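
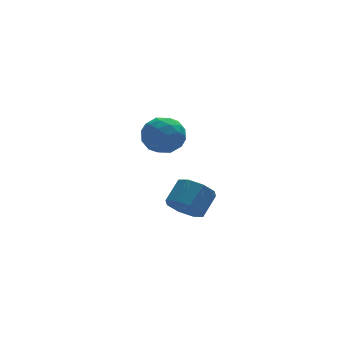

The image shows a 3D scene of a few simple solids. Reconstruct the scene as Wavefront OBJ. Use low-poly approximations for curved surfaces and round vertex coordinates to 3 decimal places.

v -2.892 -4.064 -0.098
v -2.399 -3.832 -0.815
v -1.595 -3.204 -0.059
v -2.088 -3.436 0.658
v -2.892 -3.372 -0.673
v -2.088 -2.744 0.083
v -3.385 -3.317 -0.195
v -2.581 -2.689 0.561
v -3.589 -3.7 0.34
v -2.785 -3.072 1.096
v -3.385 -4.296 0.619
v -2.581 -3.668 1.375
v -2.892 -4.756 0.477
v -2.088 -4.128 1.233
v -2.399 -4.811 -0.001
v -1.595 -4.183 0.755
v -2.195 -4.428 -0.536
v -1.391 -3.8 0.22
v -1.936 2.289 1.855
v -1.086 1.629 1.979
v -2.634 1.171 0.701
v -1.784 0.511 0.825
v -2.492 0.642 1.635
v -2.06 1.333 2.348
v -1.66 1.467 0.332
v -1.228 2.158 1.045
v -0.915 1.122 1.038
v -1.429 0.611 1.843
v -2.291 2.189 0.837
v -2.805 1.678 1.642
v -1.449 2.057 2.019
v -2.271 0.743 0.661
v -2.686 0.82 1.137
v -2.187 0.432 1.211
v -2.022 1.883 2.235
v -1.522 1.495 2.308
v -2.349 0.915 2.106
v -2.198 1.305 0.372
v -1.698 0.917 0.445
v -1.533 2.368 1.469
v -1.034 1.98 1.543
v -1.371 1.885 0.574
v -0.85 1.371 1.538
v -1.26 0.714 0.86
v -1.187 1.276 0.57
v -0.934 1.682 0.989
v -1.152 1.071 2.012
v -1.562 0.414 1.333
v -1.978 0.491 1.809
v -1.724 0.897 2.228
v -1.052 0.773 1.458
v -2.158 2.386 1.347
v -2.568 1.729 0.668
v -1.996 1.903 0.452
v -1.742 2.309 0.871
v -2.46 2.086 1.82
v -2.87 1.429 1.142
v -2.786 1.118 1.691
v -2.533 1.524 2.11
v -2.668 2.027 1.222
f 2 1 5
f 2 5 3
f 3 5 6
f 3 6 4
f 5 1 7
f 5 7 6
f 6 7 8
f 6 8 4
f 7 1 9
f 7 9 8
f 8 9 10
f 8 10 4
f 9 1 11
f 9 11 10
f 10 11 12
f 10 12 4
f 11 1 13
f 11 13 12
f 12 13 14
f 12 14 4
f 13 1 15
f 13 15 14
f 14 15 16
f 14 16 4
f 15 1 17
f 15 17 16
f 16 17 18
f 16 18 4
f 17 1 2
f 17 2 18
f 18 2 3
f 18 3 4
f 19 56 35
f 56 30 59
f 35 59 24
f 56 59 35
f 19 35 31
f 35 24 36
f 31 36 20
f 35 36 31
f 19 31 40
f 31 20 41
f 40 41 26
f 31 41 40
f 19 40 52
f 40 26 55
f 52 55 29
f 40 55 52
f 19 52 56
f 52 29 60
f 56 60 30
f 52 60 56
f 20 36 47
f 36 24 50
f 47 50 28
f 36 50 47
f 24 59 37
f 59 30 58
f 37 58 23
f 59 58 37
f 30 60 57
f 60 29 53
f 57 53 21
f 60 53 57
f 29 55 54
f 55 26 42
f 54 42 25
f 55 42 54
f 26 41 46
f 41 20 43
f 46 43 27
f 41 43 46
f 22 48 34
f 48 28 49
f 34 49 23
f 48 49 34
f 22 34 32
f 34 23 33
f 32 33 21
f 34 33 32
f 22 32 39
f 32 21 38
f 39 38 25
f 32 38 39
f 22 39 44
f 39 25 45
f 44 45 27
f 39 45 44
f 22 44 48
f 44 27 51
f 48 51 28
f 44 51 48
f 23 49 37
f 49 28 50
f 37 50 24
f 49 50 37
f 21 33 57
f 33 23 58
f 57 58 30
f 33 58 57
f 25 38 54
f 38 21 53
f 54 53 29
f 38 53 54
f 27 45 46
f 45 25 42
f 46 42 26
f 45 42 46
f 28 51 47
f 51 27 43
f 47 43 20
f 51 43 47



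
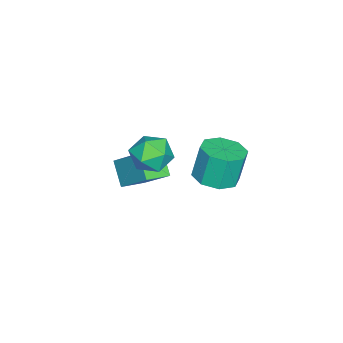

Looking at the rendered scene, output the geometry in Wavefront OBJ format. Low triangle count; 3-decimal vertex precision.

v 1.071 3.619 1.936
v 1.708 3.95 1.996
v 1.505 4.132 3.144
v 0.869 3.801 3.084
v 1.3 4.298 1.868
v 1.097 4.481 3.017
v 0.758 4.248 1.781
v 0.556 4.431 2.929
v 0.4 3.83 1.784
v 0.197 4.012 2.932
v 0.435 3.288 1.876
v 0.232 3.47 3.024
v 0.843 2.939 2.003
v 0.64 3.122 3.152
v 1.384 2.989 2.091
v 1.182 3.172 3.239
v 1.743 3.408 2.088
v 1.54 3.59 3.236
v -0.149 1.912 1.349
v 0.377 1.798 1.866
v -0.217 0.722 1.154
v 0.309 0.608 1.671
v -0.368 0.847 1.874
v -0.326 1.583 1.995
v 0.486 0.937 1.025
v 0.528 1.673 1.146
v 0.77 1.195 1.666
v 0.242 1.139 2.191
v -0.082 1.381 0.829
v -0.61 1.325 1.354
v -1.351 -0.559 -0.512
v -0.909 0.463 0.508
v -2.047 -0.046 -0.724
v -1.605 0.975 0.296
v -0.795 -0.095 -1.216
v -0.353 0.926 -0.196
v -1.491 0.417 -1.428
v -1.049 1.439 -0.408
f 2 1 5
f 2 5 3
f 3 5 6
f 3 6 4
f 5 1 7
f 5 7 6
f 6 7 8
f 6 8 4
f 7 1 9
f 7 9 8
f 8 9 10
f 8 10 4
f 9 1 11
f 9 11 10
f 10 11 12
f 10 12 4
f 11 1 13
f 11 13 12
f 12 13 14
f 12 14 4
f 13 1 15
f 13 15 14
f 14 15 16
f 14 16 4
f 15 1 17
f 15 17 16
f 16 17 18
f 16 18 4
f 17 1 2
f 17 2 18
f 18 2 3
f 18 3 4
f 19 30 24
f 19 24 20
f 19 20 26
f 19 26 29
f 19 29 30
f 20 24 28
f 24 30 23
f 30 29 21
f 29 26 25
f 26 20 27
f 22 28 23
f 22 23 21
f 22 21 25
f 22 25 27
f 22 27 28
f 23 28 24
f 21 23 30
f 25 21 29
f 27 25 26
f 28 27 20
f 32 34 31
f 35 32 31
f 31 34 33
f 33 35 31
f 32 38 34
f 36 32 35
f 36 38 32
f 34 38 33
f 37 35 33
f 33 38 37
f 37 36 35
f 38 36 37



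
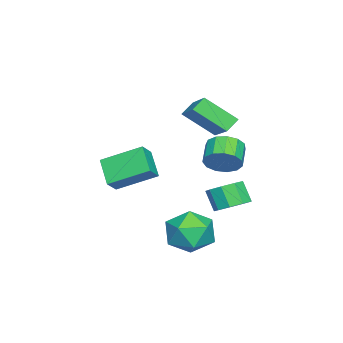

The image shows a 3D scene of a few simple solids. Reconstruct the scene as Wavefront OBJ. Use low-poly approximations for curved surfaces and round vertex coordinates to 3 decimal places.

v 4.362 1.644 -1.161
v 4.92 1.265 -2.126
v 3.02 0.315 -1.414
v 3.578 -0.064 -2.379
v 4.06 -0.231 -1.317
v 4.889 0.591 -1.161
v 3.051 0.989 -2.379
v 3.88 1.811 -2.223
v 4.11 0.86 -2.879
v 4.733 0.106 -2.223
v 3.207 1.474 -1.317
v 3.83 0.72 -0.661
v -1.689 -0.994 3.082
v -0.141 0.023 4.093
v -1.889 0.446 1.939
v -0.341 1.463 2.949
v -1.139 -1.323 2.571
v 0.409 -0.306 3.581
v -1.339 0.117 1.427
v 0.209 1.134 2.438
v -0.594 0.713 0.184
v -0.195 0.898 0.934
v -1.187 0.713 1.507
v -1.586 0.527 0.756
v -0.373 1.322 0.764
v -1.365 1.137 1.337
v -0.621 1.552 0.41
v -1.613 1.367 0.982
v -0.86 1.516 -0.017
v -1.852 1.331 0.556
v -1.015 1.225 -0.379
v -2.007 1.04 0.193
v -1.036 0.771 -0.563
v -2.028 0.586 0.009
v -0.917 0.299 -0.51
v -1.909 0.113 0.063
v -0.695 -0.042 -0.236
v -1.687 -0.228 0.336
v -0.442 -0.144 0.171
v -1.433 -0.329 0.743
v -0.236 0.027 0.582
v -1.228 -0.159 1.154
v -0.144 0.415 0.866
v -1.136 0.23 1.439
v 0.368 1.501 -1.86
v 1.112 1.073 -1.808
v 0.757 0.572 -0.847
v 0.012 0.999 -0.9
v 1.154 1.587 -1.524
v 0.799 1.086 -0.564
v 0.829 2.06 -1.398
v 0.474 1.559 -0.437
v 0.287 2.271 -1.488
v -0.068 1.77 -0.527
v -0.217 2.122 -1.752
v -0.572 1.621 -0.792
v -0.447 1.682 -2.067
v -0.802 1.181 -1.106
v -0.296 1.157 -2.285
v -0.652 0.656 -1.325
v 0.165 0.793 -2.304
v -0.19 0.291 -1.344
v 0.721 0.76 -2.116
v 0.366 0.259 -1.156
v 2.57 -3.628 1.053
v 2.167 -1.895 1.923
v 1.908 -3.49 0.474
v 1.506 -1.758 1.344
v 3.494 -2.962 0.156
v 3.092 -1.23 1.026
v 2.833 -2.825 -0.423
v 2.43 -1.092 0.447
f 1 12 6
f 1 6 2
f 1 2 8
f 1 8 11
f 1 11 12
f 2 6 10
f 6 12 5
f 12 11 3
f 11 8 7
f 8 2 9
f 4 10 5
f 4 5 3
f 4 3 7
f 4 7 9
f 4 9 10
f 5 10 6
f 3 5 12
f 7 3 11
f 9 7 8
f 10 9 2
f 14 16 13
f 17 14 13
f 13 16 15
f 15 17 13
f 14 20 16
f 18 14 17
f 18 20 14
f 16 20 15
f 19 17 15
f 15 20 19
f 19 18 17
f 20 18 19
f 22 21 25
f 22 25 23
f 23 25 26
f 23 26 24
f 25 21 27
f 25 27 26
f 26 27 28
f 26 28 24
f 27 21 29
f 27 29 28
f 28 29 30
f 28 30 24
f 29 21 31
f 29 31 30
f 30 31 32
f 30 32 24
f 31 21 33
f 31 33 32
f 32 33 34
f 32 34 24
f 33 21 35
f 33 35 34
f 34 35 36
f 34 36 24
f 35 21 37
f 35 37 36
f 36 37 38
f 36 38 24
f 37 21 39
f 37 39 38
f 38 39 40
f 38 40 24
f 39 21 41
f 39 41 40
f 40 41 42
f 40 42 24
f 41 21 43
f 41 43 42
f 42 43 44
f 42 44 24
f 43 21 22
f 43 22 44
f 44 22 23
f 44 23 24
f 46 45 49
f 46 49 47
f 47 49 50
f 47 50 48
f 49 45 51
f 49 51 50
f 50 51 52
f 50 52 48
f 51 45 53
f 51 53 52
f 52 53 54
f 52 54 48
f 53 45 55
f 53 55 54
f 54 55 56
f 54 56 48
f 55 45 57
f 55 57 56
f 56 57 58
f 56 58 48
f 57 45 59
f 57 59 58
f 58 59 60
f 58 60 48
f 59 45 61
f 59 61 60
f 60 61 62
f 60 62 48
f 61 45 63
f 61 63 62
f 62 63 64
f 62 64 48
f 63 45 46
f 63 46 64
f 64 46 47
f 64 47 48
f 66 68 65
f 69 66 65
f 65 68 67
f 67 69 65
f 66 72 68
f 70 66 69
f 70 72 66
f 68 72 67
f 71 69 67
f 67 72 71
f 71 70 69
f 72 70 71



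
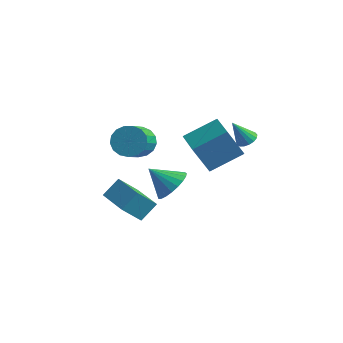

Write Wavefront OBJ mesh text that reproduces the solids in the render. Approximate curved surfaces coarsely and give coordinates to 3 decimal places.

v -2.236 -0.635 1.946
v -1.605 -0.889 1.356
v -1.134 -2.479 2.544
v -1.764 -2.225 3.134
v -1.395 -0.626 1.625
v -0.924 -2.216 2.813
v -1.377 -0.365 1.967
v -0.906 -1.955 3.155
v -1.556 -0.166 2.304
v -1.085 -1.756 3.492
v -1.891 -0.074 2.56
v -1.419 -1.664 3.748
v -2.305 -0.111 2.675
v -1.833 -1.701 3.863
v -2.702 -0.268 2.622
v -2.231 -1.858 3.81
v -2.993 -0.509 2.415
v -2.522 -2.099 3.603
v -3.111 -0.779 2.101
v -2.639 -2.369 3.289
v -3.028 -1.016 1.751
v -2.556 -2.606 2.939
v -2.763 -1.165 1.445
v -2.292 -2.755 2.633
v -2.378 -1.194 1.255
v -1.906 -2.784 2.443
v -1.96 -1.094 1.222
v -1.489 -2.684 2.411
v -0.644 -0.144 -0.96
v 0.057 -0.318 -0.239
v -1.776 -0.476 0.06
v -0.02 0.096 -0.189
v -0.204 0.469 -0.273
v -0.465 0.735 -0.475
v -0.756 0.85 -0.761
v -1.028 0.793 -1.082
v -1.233 0.574 -1.381
v -1.337 0.231 -1.608
v -1.32 -0.177 -1.722
v -1.187 -0.58 -1.705
v -0.959 -0.907 -1.559
v -0.677 -1.102 -1.309
v -0.39 -1.131 -0.999
v -0.146 -0.99 -0.682
v 0.012 -0.702 -0.413
v -4.565 -0.296 -3.106
v -4.192 0.563 -2.293
v -3.966 0.533 -4.257
v -3.592 1.392 -3.444
v -2.868 -1.232 -2.896
v -2.494 -0.373 -2.083
v -2.268 -0.403 -4.047
v -1.895 0.456 -3.234
v 2.216 1.983 2.166
v 2.727 1.759 2.326
v 1.644 1.557 3.394
v 2.736 2.019 2.421
v 2.626 2.272 2.458
v 2.423 2.458 2.427
v 2.172 2.535 2.337
v 1.931 2.486 2.208
v 1.756 2.322 2.069
v 1.686 2.08 1.952
v 1.738 1.815 1.885
v 1.899 1.589 1.882
v 2.133 1.454 1.944
v 2.386 1.439 2.057
v 2.6 1.549 2.195
v 0.464 1.524 -0.553
v -0.248 1.079 1.051
v -0.802 2.74 -0.778
v -1.514 2.296 0.826
v 1.614 2.884 0.334
v 0.902 2.44 1.938
v 0.348 4.101 0.109
v -0.364 3.656 1.713
f 2 1 5
f 2 5 3
f 3 5 6
f 3 6 4
f 5 1 7
f 5 7 6
f 6 7 8
f 6 8 4
f 7 1 9
f 7 9 8
f 8 9 10
f 8 10 4
f 9 1 11
f 9 11 10
f 10 11 12
f 10 12 4
f 11 1 13
f 11 13 12
f 12 13 14
f 12 14 4
f 13 1 15
f 13 15 14
f 14 15 16
f 14 16 4
f 15 1 17
f 15 17 16
f 16 17 18
f 16 18 4
f 17 1 19
f 17 19 18
f 18 19 20
f 18 20 4
f 19 1 21
f 19 21 20
f 20 21 22
f 20 22 4
f 21 1 23
f 21 23 22
f 22 23 24
f 22 24 4
f 23 1 25
f 23 25 24
f 24 25 26
f 24 26 4
f 25 1 27
f 25 27 26
f 26 27 28
f 26 28 4
f 27 1 2
f 27 2 28
f 28 2 3
f 28 3 4
f 30 29 32
f 30 32 31
f 32 29 33
f 32 33 31
f 33 29 34
f 33 34 31
f 34 29 35
f 34 35 31
f 35 29 36
f 35 36 31
f 36 29 37
f 36 37 31
f 37 29 38
f 37 38 31
f 38 29 39
f 38 39 31
f 39 29 40
f 39 40 31
f 40 29 41
f 40 41 31
f 41 29 42
f 41 42 31
f 42 29 43
f 42 43 31
f 43 29 44
f 43 44 31
f 44 29 45
f 44 45 31
f 45 29 30
f 45 30 31
f 47 49 46
f 50 47 46
f 46 49 48
f 48 50 46
f 47 53 49
f 51 47 50
f 51 53 47
f 49 53 48
f 52 50 48
f 48 53 52
f 52 51 50
f 53 51 52
f 55 54 57
f 55 57 56
f 57 54 58
f 57 58 56
f 58 54 59
f 58 59 56
f 59 54 60
f 59 60 56
f 60 54 61
f 60 61 56
f 61 54 62
f 61 62 56
f 62 54 63
f 62 63 56
f 63 54 64
f 63 64 56
f 64 54 65
f 64 65 56
f 65 54 66
f 65 66 56
f 66 54 67
f 66 67 56
f 67 54 68
f 67 68 56
f 68 54 55
f 68 55 56
f 70 72 69
f 73 70 69
f 69 72 71
f 71 73 69
f 70 76 72
f 74 70 73
f 74 76 70
f 72 76 71
f 75 73 71
f 71 76 75
f 75 74 73
f 76 74 75



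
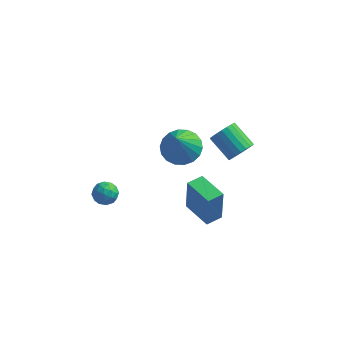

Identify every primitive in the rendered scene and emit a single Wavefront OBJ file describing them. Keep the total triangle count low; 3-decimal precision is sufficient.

v -2.516 -2.987 0.633
v -2.082 -3.519 0.432
v -3.318 -3.361 -0.112
v -2.884 -3.893 -0.313
v -3.172 -3.895 0.341
v -2.676 -3.664 0.802
v -2.724 -3.216 -0.482
v -2.228 -2.985 -0.021
v -2.21 -3.66 -0.257
v -2.487 -4.079 0.252
v -2.913 -2.801 0.068
v -3.19 -3.22 0.577
v -2.229 -3.22 0.598
v -3.171 -3.66 -0.278
v -3.341 -3.661 0.106
v -3.085 -3.973 -0.012
v -2.578 -3.305 0.815
v -2.323 -3.618 0.697
v -2.964 -3.839 0.644
v -3.077 -3.262 -0.377
v -2.822 -3.575 -0.495
v -2.315 -2.907 0.332
v -2.059 -3.219 0.214
v -2.436 -3.041 -0.324
v -2.049 -3.615 0.075
v -2.52 -3.835 -0.363
v -2.426 -3.438 -0.462
v -2.134 -3.302 -0.192
v -2.211 -3.862 0.374
v -2.683 -4.082 -0.064
v -2.852 -4.083 0.32
v -2.561 -3.947 0.591
v -2.287 -3.945 -0.031
v -2.717 -2.798 0.384
v -3.189 -3.018 -0.054
v -2.839 -2.933 -0.271
v -2.548 -2.797 -0
v -2.88 -3.045 0.683
v -3.351 -3.265 0.245
v -3.266 -3.578 0.512
v -2.974 -3.442 0.782
v -3.113 -2.935 0.351
v 1.64 -0.324 -4.402
v 1.711 -0.365 -2.303
v 0.215 0.724 -4.333
v 0.286 0.682 -2.234
v 2.214 0.458 -4.406
v 2.285 0.416 -2.307
v 0.789 1.505 -4.337
v 0.86 1.464 -2.238
v 2.502 3.005 -1.192
v 2.969 3.006 -0.53
v 1.746 3.675 0.333
v 1.278 3.675 -0.328
v 3.038 3.307 -0.665
v 1.815 3.976 0.198
v 3.015 3.555 -0.891
v 1.791 4.224 -0.027
v 2.903 3.709 -1.169
v 1.679 4.378 -0.305
v 2.721 3.741 -1.451
v 1.498 4.41 -0.587
v 2.502 3.646 -1.688
v 1.278 4.315 -0.825
v 2.282 3.44 -1.839
v 1.059 4.109 -0.976
v 2.101 3.159 -1.879
v 0.877 3.828 -1.015
v 1.989 2.851 -1.799
v 0.765 3.52 -0.936
v 1.965 2.57 -1.615
v 0.742 3.239 -0.751
v 2.035 2.365 -1.357
v 0.811 3.034 -0.494
v 2.185 2.27 -1.071
v 0.961 2.939 -0.208
v 2.39 2.302 -0.806
v 1.166 2.971 0.058
v 2.614 2.456 -0.607
v 1.391 3.125 0.256
v 2.819 2.705 -0.51
v 1.595 3.374 0.354
v 0.204 -0.139 1.626
v 1.243 -0.375 1.453
v 0.256 -1.281 3.494
v 1.267 0.035 1.702
v 1.08 0.41 1.937
v 0.719 0.677 2.11
v 0.257 0.782 2.187
v -0.217 0.704 2.153
v -0.606 0.46 2.014
v -0.836 0.096 1.799
v -0.859 -0.314 1.549
v -0.672 -0.689 1.315
v -0.312 -0.956 1.142
v 0.151 -1.061 1.065
v 0.624 -0.983 1.099
v 1.014 -0.738 1.237
f 1 38 17
f 38 12 41
f 17 41 6
f 38 41 17
f 1 17 13
f 17 6 18
f 13 18 2
f 17 18 13
f 1 13 22
f 13 2 23
f 22 23 8
f 13 23 22
f 1 22 34
f 22 8 37
f 34 37 11
f 22 37 34
f 1 34 38
f 34 11 42
f 38 42 12
f 34 42 38
f 2 18 29
f 18 6 32
f 29 32 10
f 18 32 29
f 6 41 19
f 41 12 40
f 19 40 5
f 41 40 19
f 12 42 39
f 42 11 35
f 39 35 3
f 42 35 39
f 11 37 36
f 37 8 24
f 36 24 7
f 37 24 36
f 8 23 28
f 23 2 25
f 28 25 9
f 23 25 28
f 4 30 16
f 30 10 31
f 16 31 5
f 30 31 16
f 4 16 14
f 16 5 15
f 14 15 3
f 16 15 14
f 4 14 21
f 14 3 20
f 21 20 7
f 14 20 21
f 4 21 26
f 21 7 27
f 26 27 9
f 21 27 26
f 4 26 30
f 26 9 33
f 30 33 10
f 26 33 30
f 5 31 19
f 31 10 32
f 19 32 6
f 31 32 19
f 3 15 39
f 15 5 40
f 39 40 12
f 15 40 39
f 7 20 36
f 20 3 35
f 36 35 11
f 20 35 36
f 9 27 28
f 27 7 24
f 28 24 8
f 27 24 28
f 10 33 29
f 33 9 25
f 29 25 2
f 33 25 29
f 44 46 43
f 47 44 43
f 43 46 45
f 45 47 43
f 44 50 46
f 48 44 47
f 48 50 44
f 46 50 45
f 49 47 45
f 45 50 49
f 49 48 47
f 50 48 49
f 52 51 55
f 52 55 53
f 53 55 56
f 53 56 54
f 55 51 57
f 55 57 56
f 56 57 58
f 56 58 54
f 57 51 59
f 57 59 58
f 58 59 60
f 58 60 54
f 59 51 61
f 59 61 60
f 60 61 62
f 60 62 54
f 61 51 63
f 61 63 62
f 62 63 64
f 62 64 54
f 63 51 65
f 63 65 64
f 64 65 66
f 64 66 54
f 65 51 67
f 65 67 66
f 66 67 68
f 66 68 54
f 67 51 69
f 67 69 68
f 68 69 70
f 68 70 54
f 69 51 71
f 69 71 70
f 70 71 72
f 70 72 54
f 71 51 73
f 71 73 72
f 72 73 74
f 72 74 54
f 73 51 75
f 73 75 74
f 74 75 76
f 74 76 54
f 75 51 77
f 75 77 76
f 76 77 78
f 76 78 54
f 77 51 79
f 77 79 78
f 78 79 80
f 78 80 54
f 79 51 81
f 79 81 80
f 80 81 82
f 80 82 54
f 81 51 52
f 81 52 82
f 82 52 53
f 82 53 54
f 84 83 86
f 84 86 85
f 86 83 87
f 86 87 85
f 87 83 88
f 87 88 85
f 88 83 89
f 88 89 85
f 89 83 90
f 89 90 85
f 90 83 91
f 90 91 85
f 91 83 92
f 91 92 85
f 92 83 93
f 92 93 85
f 93 83 94
f 93 94 85
f 94 83 95
f 94 95 85
f 95 83 96
f 95 96 85
f 96 83 97
f 96 97 85
f 97 83 98
f 97 98 85
f 98 83 84
f 98 84 85



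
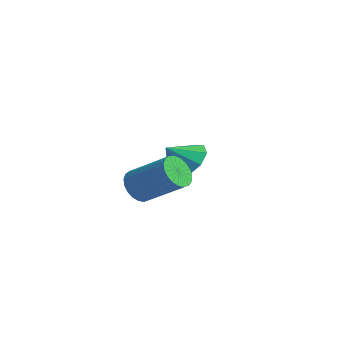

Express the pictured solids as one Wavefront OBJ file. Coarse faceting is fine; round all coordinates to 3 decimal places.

v -2.327 2.635 -2.997
v -1.528 2.867 -2.34
v -2.873 1.925 -2.083
v -2.056 3.359 -2.272
v -2.71 3.513 -2.544
v -3.185 3.256 -3.027
v -3.259 2.709 -3.497
v -2.896 2.127 -3.733
v -2.267 1.782 -3.624
v -1.666 1.837 -3.222
v -1.374 2.265 -2.715
v -0.959 -2.161 -1.848
v -0.513 -2.075 -2.482
v 1.085 -1.692 -1.306
v 0.639 -1.779 -0.672
v -0.62 -1.773 -2.434
v 0.977 -1.39 -1.258
v -0.787 -1.538 -2.284
v 0.81 -1.155 -1.108
v -0.983 -1.411 -2.059
v 0.614 -1.028 -0.884
v -1.175 -1.414 -1.798
v 0.423 -1.031 -0.622
v -1.329 -1.546 -1.545
v 0.268 -1.163 -0.369
v -1.42 -1.784 -1.345
v 0.178 -1.401 -0.169
v -1.43 -2.088 -1.231
v 0.167 -1.705 -0.055
v -1.36 -2.404 -1.224
v 0.238 -2.021 -0.049
v -1.219 -2.679 -1.325
v 0.378 -2.296 -0.15
v -1.034 -2.864 -1.517
v 0.563 -2.481 -0.341
v -0.836 -2.927 -1.765
v 0.761 -2.544 -0.59
v -0.659 -2.859 -2.028
v 0.939 -2.476 -0.852
v -0.533 -2.669 -2.26
v 1.064 -2.286 -1.084
v -0.482 -2.392 -2.42
v 1.115 -2.009 -1.245
f 2 1 4
f 2 4 3
f 4 1 5
f 4 5 3
f 5 1 6
f 5 6 3
f 6 1 7
f 6 7 3
f 7 1 8
f 7 8 3
f 8 1 9
f 8 9 3
f 9 1 10
f 9 10 3
f 10 1 11
f 10 11 3
f 11 1 2
f 11 2 3
f 13 12 16
f 13 16 14
f 14 16 17
f 14 17 15
f 16 12 18
f 16 18 17
f 17 18 19
f 17 19 15
f 18 12 20
f 18 20 19
f 19 20 21
f 19 21 15
f 20 12 22
f 20 22 21
f 21 22 23
f 21 23 15
f 22 12 24
f 22 24 23
f 23 24 25
f 23 25 15
f 24 12 26
f 24 26 25
f 25 26 27
f 25 27 15
f 26 12 28
f 26 28 27
f 27 28 29
f 27 29 15
f 28 12 30
f 28 30 29
f 29 30 31
f 29 31 15
f 30 12 32
f 30 32 31
f 31 32 33
f 31 33 15
f 32 12 34
f 32 34 33
f 33 34 35
f 33 35 15
f 34 12 36
f 34 36 35
f 35 36 37
f 35 37 15
f 36 12 38
f 36 38 37
f 37 38 39
f 37 39 15
f 38 12 40
f 38 40 39
f 39 40 41
f 39 41 15
f 40 12 42
f 40 42 41
f 41 42 43
f 41 43 15
f 42 12 13
f 42 13 43
f 43 13 14
f 43 14 15



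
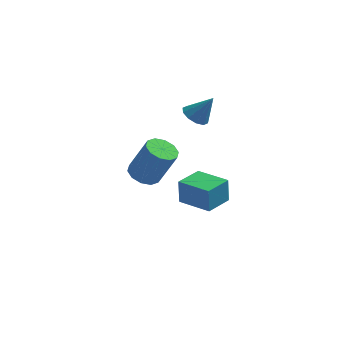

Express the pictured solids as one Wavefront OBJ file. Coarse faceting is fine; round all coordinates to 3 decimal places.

v 0.205 1.803 -0.374
v 0.609 1.327 -0.616
v 0.955 1.877 0.734
v 0.755 1.694 -0.74
v 0.691 2.103 -0.724
v 0.441 2.397 -0.574
v 0.101 2.464 -0.348
v -0.2 2.279 -0.131
v -0.346 1.911 -0.008
v -0.282 1.503 -0.024
v -0.031 1.209 -0.174
v 0.309 1.141 -0.4
v 0.106 -3.005 -2.316
v 0.055 -2.888 -1.183
v 0.788 -1.913 -2.398
v 0.737 -1.796 -1.265
v 1.403 -3.804 -2.175
v 1.352 -3.687 -1.042
v 2.085 -2.712 -2.257
v 2.034 -2.595 -1.124
v -2.118 2.416 -4.82
v -1.709 1.776 -5.04
v -0.874 1.705 -3.279
v -1.282 2.344 -3.06
v -1.443 2.171 -5.15
v -0.608 2.099 -3.39
v -1.435 2.659 -5.134
v -0.599 2.587 -3.374
v -1.687 3.054 -4.999
v -0.852 2.982 -3.238
v -2.104 3.205 -4.795
v -1.269 3.134 -3.034
v -2.526 3.055 -4.601
v -1.691 2.984 -2.84
v -2.792 2.661 -4.49
v -1.957 2.589 -2.73
v -2.801 2.173 -4.506
v -1.965 2.101 -2.746
v -2.548 1.778 -4.642
v -1.713 1.706 -2.881
v -2.131 1.626 -4.846
v -1.296 1.555 -3.085
f 2 1 4
f 2 4 3
f 4 1 5
f 4 5 3
f 5 1 6
f 5 6 3
f 6 1 7
f 6 7 3
f 7 1 8
f 7 8 3
f 8 1 9
f 8 9 3
f 9 1 10
f 9 10 3
f 10 1 11
f 10 11 3
f 11 1 12
f 11 12 3
f 12 1 2
f 12 2 3
f 14 16 13
f 17 14 13
f 13 16 15
f 15 17 13
f 14 20 16
f 18 14 17
f 18 20 14
f 16 20 15
f 19 17 15
f 15 20 19
f 19 18 17
f 20 18 19
f 22 21 25
f 22 25 23
f 23 25 26
f 23 26 24
f 25 21 27
f 25 27 26
f 26 27 28
f 26 28 24
f 27 21 29
f 27 29 28
f 28 29 30
f 28 30 24
f 29 21 31
f 29 31 30
f 30 31 32
f 30 32 24
f 31 21 33
f 31 33 32
f 32 33 34
f 32 34 24
f 33 21 35
f 33 35 34
f 34 35 36
f 34 36 24
f 35 21 37
f 35 37 36
f 36 37 38
f 36 38 24
f 37 21 39
f 37 39 38
f 38 39 40
f 38 40 24
f 39 21 41
f 39 41 40
f 40 41 42
f 40 42 24
f 41 21 22
f 41 22 42
f 42 22 23
f 42 23 24



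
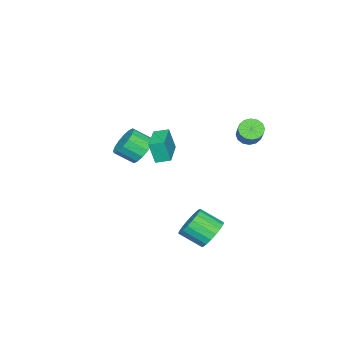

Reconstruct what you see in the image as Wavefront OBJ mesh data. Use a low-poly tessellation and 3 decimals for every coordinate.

v -1.947 -3.268 -0.642
v -1.387 -2.538 -0.114
v -0.834 -3.542 0.689
v -1.393 -4.272 0.162
v -1.861 -2.58 0.16
v -1.308 -3.584 0.963
v -2.357 -2.806 0.219
v -1.804 -3.81 1.023
v -2.744 -3.155 0.048
v -2.191 -4.16 0.851
v -2.917 -3.535 -0.308
v -2.363 -4.54 0.495
v -2.829 -3.844 -0.754
v -2.276 -4.848 0.049
v -2.506 -3.998 -1.169
v -1.953 -5.002 -0.366
v -2.032 -3.956 -1.443
v -1.479 -4.96 -0.64
v -1.536 -3.73 -1.503
v -0.983 -4.734 -0.699
v -1.149 -3.38 -1.331
v -0.596 -4.385 -0.528
v -0.977 -3 -0.975
v -0.423 -4.005 -0.172
v -1.064 -2.692 -0.529
v -0.511 -3.696 0.274
v 1.047 3.405 -3.866
v 1.677 4.003 -3.276
v 2.083 2.712 -2.403
v 1.453 2.115 -2.994
v 1.269 4.027 -3.05
v 1.675 2.737 -2.177
v 0.816 3.928 -2.986
v 1.223 2.638 -2.113
v 0.41 3.726 -3.096
v 0.816 2.435 -2.223
v 0.13 3.46 -3.358
v 0.536 2.17 -2.486
v 0.031 3.183 -3.722
v 0.437 1.893 -2.849
v 0.133 2.95 -4.114
v 0.54 1.66 -3.241
v 0.417 2.808 -4.457
v 0.823 1.517 -3.584
v 0.825 2.783 -4.683
v 1.231 1.493 -3.81
v 1.277 2.882 -4.747
v 1.684 1.592 -3.874
v 1.684 3.085 -4.637
v 2.09 1.794 -3.764
v 1.964 3.35 -4.374
v 2.37 2.06 -3.502
v 2.063 3.627 -4.011
v 2.469 2.337 -3.138
v 1.96 3.86 -3.619
v 2.367 2.57 -2.746
v -3.491 2.949 1.913
v -2.935 2.886 1.414
v -1.633 3.809 2.747
v -2.189 3.871 3.247
v -3.101 3.229 1.338
v -1.798 4.152 2.671
v -3.37 3.497 1.416
v -2.068 4.42 2.75
v -3.673 3.618 1.627
v -2.37 4.541 2.961
v -3.926 3.56 1.916
v -2.624 4.482 3.249
v -4.063 3.338 2.203
v -2.761 4.26 3.537
v -4.047 3.011 2.413
v -2.745 3.934 3.746
v -3.882 2.668 2.489
v -2.579 3.591 3.822
v -3.612 2.4 2.41
v -2.31 3.323 3.744
v -3.31 2.279 2.199
v -2.007 3.202 3.533
v -3.056 2.338 1.911
v -1.754 3.26 3.244
v -2.919 2.56 1.623
v -1.617 3.482 2.957
v -1.572 -1.826 0.122
v -1.44 -2.198 1.528
v -1.968 -1.023 0.372
v -1.836 -1.394 1.777
v 0.256 -0.946 0.183
v 0.388 -1.317 1.588
v -0.14 -0.142 0.432
v -0.008 -0.514 1.838
f 2 1 5
f 2 5 3
f 3 5 6
f 3 6 4
f 5 1 7
f 5 7 6
f 6 7 8
f 6 8 4
f 7 1 9
f 7 9 8
f 8 9 10
f 8 10 4
f 9 1 11
f 9 11 10
f 10 11 12
f 10 12 4
f 11 1 13
f 11 13 12
f 12 13 14
f 12 14 4
f 13 1 15
f 13 15 14
f 14 15 16
f 14 16 4
f 15 1 17
f 15 17 16
f 16 17 18
f 16 18 4
f 17 1 19
f 17 19 18
f 18 19 20
f 18 20 4
f 19 1 21
f 19 21 20
f 20 21 22
f 20 22 4
f 21 1 23
f 21 23 22
f 22 23 24
f 22 24 4
f 23 1 25
f 23 25 24
f 24 25 26
f 24 26 4
f 25 1 2
f 25 2 26
f 26 2 3
f 26 3 4
f 28 27 31
f 28 31 29
f 29 31 32
f 29 32 30
f 31 27 33
f 31 33 32
f 32 33 34
f 32 34 30
f 33 27 35
f 33 35 34
f 34 35 36
f 34 36 30
f 35 27 37
f 35 37 36
f 36 37 38
f 36 38 30
f 37 27 39
f 37 39 38
f 38 39 40
f 38 40 30
f 39 27 41
f 39 41 40
f 40 41 42
f 40 42 30
f 41 27 43
f 41 43 42
f 42 43 44
f 42 44 30
f 43 27 45
f 43 45 44
f 44 45 46
f 44 46 30
f 45 27 47
f 45 47 46
f 46 47 48
f 46 48 30
f 47 27 49
f 47 49 48
f 48 49 50
f 48 50 30
f 49 27 51
f 49 51 50
f 50 51 52
f 50 52 30
f 51 27 53
f 51 53 52
f 52 53 54
f 52 54 30
f 53 27 55
f 53 55 54
f 54 55 56
f 54 56 30
f 55 27 28
f 55 28 56
f 56 28 29
f 56 29 30
f 58 57 61
f 58 61 59
f 59 61 62
f 59 62 60
f 61 57 63
f 61 63 62
f 62 63 64
f 62 64 60
f 63 57 65
f 63 65 64
f 64 65 66
f 64 66 60
f 65 57 67
f 65 67 66
f 66 67 68
f 66 68 60
f 67 57 69
f 67 69 68
f 68 69 70
f 68 70 60
f 69 57 71
f 69 71 70
f 70 71 72
f 70 72 60
f 71 57 73
f 71 73 72
f 72 73 74
f 72 74 60
f 73 57 75
f 73 75 74
f 74 75 76
f 74 76 60
f 75 57 77
f 75 77 76
f 76 77 78
f 76 78 60
f 77 57 79
f 77 79 78
f 78 79 80
f 78 80 60
f 79 57 81
f 79 81 80
f 80 81 82
f 80 82 60
f 81 57 58
f 81 58 82
f 82 58 59
f 82 59 60
f 84 86 83
f 87 84 83
f 83 86 85
f 85 87 83
f 84 90 86
f 88 84 87
f 88 90 84
f 86 90 85
f 89 87 85
f 85 90 89
f 89 88 87
f 90 88 89



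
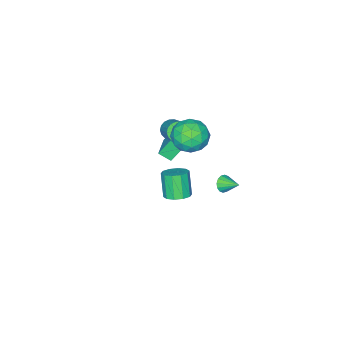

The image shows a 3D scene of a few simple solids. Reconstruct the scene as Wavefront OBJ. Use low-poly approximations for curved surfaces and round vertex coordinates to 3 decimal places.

v -1.73 -1.509 0.777
v -1.078 -1.74 0.615
v -0.418 -0.581 1.621
v -1.07 -0.351 1.783
v -1.131 -1.519 0.396
v -0.471 -0.36 1.401
v -1.303 -1.296 0.252
v -0.643 -0.138 1.257
v -1.559 -1.116 0.212
v -0.899 0.043 1.217
v -1.849 -1.013 0.284
v -1.189 0.146 1.289
v -2.115 -1.009 0.453
v -1.456 0.15 1.459
v -2.305 -1.104 0.687
v -1.646 0.055 1.693
v -2.382 -1.279 0.939
v -1.722 -0.12 1.945
v -2.329 -1.5 1.159
v -1.669 -0.341 2.164
v -2.157 -1.722 1.303
v -1.497 -0.564 2.308
v -1.901 -1.903 1.343
v -1.241 -0.744 2.348
v -1.611 -2.006 1.271
v -0.951 -0.847 2.276
v -1.344 -2.01 1.101
v -0.685 -0.851 2.107
v -1.154 -1.915 0.867
v -0.495 -0.756 1.873
v 3.986 4.253 2.76
v 4.597 4.584 3.091
v 4.166 3.998 4.471
v 3.554 3.667 4.14
v 4.235 4.892 3.109
v 3.804 4.306 4.489
v 3.778 4.957 2.994
v 3.347 4.371 4.374
v 3.4 4.752 2.789
v 2.969 4.166 4.169
v 3.246 4.357 2.573
v 2.815 3.771 3.953
v 3.374 3.922 2.429
v 2.943 3.336 3.809
v 3.736 3.614 2.411
v 3.305 3.028 3.791
v 4.193 3.549 2.526
v 3.762 2.963 3.906
v 4.571 3.754 2.731
v 4.14 3.168 4.111
v 4.725 4.149 2.947
v 4.294 3.563 4.327
v -3.457 1.043 -3.995
v -2.951 0.922 -3.657
v -3.563 2.137 -3.445
v -2.841 1.066 -3.923
v -2.897 1.204 -4.207
v -3.102 1.298 -4.435
v -3.403 1.324 -4.545
v -3.718 1.275 -4.508
v -3.963 1.163 -4.333
v -4.072 1.019 -4.068
v -4.017 0.882 -3.783
v -3.811 0.787 -3.555
v -3.511 0.761 -3.445
v -3.196 0.81 -3.483
v -0.003 2.844 4.189
v 1.125 2.648 3.912
v -0.405 1.012 3.848
v 0.723 0.816 3.571
v 0.423 1.054 4.685
v 0.671 2.186 4.896
v 0.049 1.474 2.864
v 0.297 2.606 3.075
v 1.157 1.801 3.094
v 1.388 1.542 4.219
v -0.668 2.118 3.541
v -0.437 1.859 4.666
v 0.596 2.906 4.08
v 0.124 0.754 3.68
v -0.053 0.893 4.334
v 0.61 0.778 4.172
v 0.329 2.635 4.658
v 0.992 2.52 4.496
v 0.579 1.583 4.95
v -0.272 1.14 3.264
v 0.391 1.025 3.102
v 0.11 2.882 3.588
v 0.773 2.767 3.426
v 0.141 2.077 2.81
v 1.278 2.294 3.437
v 1.042 1.217 3.236
v 0.646 1.604 2.821
v 0.792 2.269 2.945
v 1.414 2.141 4.098
v 1.178 1.065 3.898
v 1.001 1.204 4.552
v 1.147 1.869 4.676
v 1.433 1.644 3.617
v -0.458 2.595 3.862
v -0.694 1.519 3.662
v -0.427 1.791 3.084
v -0.281 2.456 3.208
v -0.322 2.443 4.524
v -0.558 1.366 4.323
v -0.072 1.391 4.815
v 0.074 2.056 4.939
v -0.713 2.016 4.143
v -3.475 -2.805 -3.013
v -3.149 -3.52 -2.555
v -4.091 -2.413 -1.962
v -3.765 -3.128 -1.504
v -1.875 -1.732 -2.476
v -1.549 -2.447 -2.018
v -2.491 -1.34 -1.425
v -2.165 -2.055 -0.967
f 2 1 5
f 2 5 3
f 3 5 6
f 3 6 4
f 5 1 7
f 5 7 6
f 6 7 8
f 6 8 4
f 7 1 9
f 7 9 8
f 8 9 10
f 8 10 4
f 9 1 11
f 9 11 10
f 10 11 12
f 10 12 4
f 11 1 13
f 11 13 12
f 12 13 14
f 12 14 4
f 13 1 15
f 13 15 14
f 14 15 16
f 14 16 4
f 15 1 17
f 15 17 16
f 16 17 18
f 16 18 4
f 17 1 19
f 17 19 18
f 18 19 20
f 18 20 4
f 19 1 21
f 19 21 20
f 20 21 22
f 20 22 4
f 21 1 23
f 21 23 22
f 22 23 24
f 22 24 4
f 23 1 25
f 23 25 24
f 24 25 26
f 24 26 4
f 25 1 27
f 25 27 26
f 26 27 28
f 26 28 4
f 27 1 29
f 27 29 28
f 28 29 30
f 28 30 4
f 29 1 2
f 29 2 30
f 30 2 3
f 30 3 4
f 32 31 35
f 32 35 33
f 33 35 36
f 33 36 34
f 35 31 37
f 35 37 36
f 36 37 38
f 36 38 34
f 37 31 39
f 37 39 38
f 38 39 40
f 38 40 34
f 39 31 41
f 39 41 40
f 40 41 42
f 40 42 34
f 41 31 43
f 41 43 42
f 42 43 44
f 42 44 34
f 43 31 45
f 43 45 44
f 44 45 46
f 44 46 34
f 45 31 47
f 45 47 46
f 46 47 48
f 46 48 34
f 47 31 49
f 47 49 48
f 48 49 50
f 48 50 34
f 49 31 51
f 49 51 50
f 50 51 52
f 50 52 34
f 51 31 32
f 51 32 52
f 52 32 33
f 52 33 34
f 54 53 56
f 54 56 55
f 56 53 57
f 56 57 55
f 57 53 58
f 57 58 55
f 58 53 59
f 58 59 55
f 59 53 60
f 59 60 55
f 60 53 61
f 60 61 55
f 61 53 62
f 61 62 55
f 62 53 63
f 62 63 55
f 63 53 64
f 63 64 55
f 64 53 65
f 64 65 55
f 65 53 66
f 65 66 55
f 66 53 54
f 66 54 55
f 67 104 83
f 104 78 107
f 83 107 72
f 104 107 83
f 67 83 79
f 83 72 84
f 79 84 68
f 83 84 79
f 67 79 88
f 79 68 89
f 88 89 74
f 79 89 88
f 67 88 100
f 88 74 103
f 100 103 77
f 88 103 100
f 67 100 104
f 100 77 108
f 104 108 78
f 100 108 104
f 68 84 95
f 84 72 98
f 95 98 76
f 84 98 95
f 72 107 85
f 107 78 106
f 85 106 71
f 107 106 85
f 78 108 105
f 108 77 101
f 105 101 69
f 108 101 105
f 77 103 102
f 103 74 90
f 102 90 73
f 103 90 102
f 74 89 94
f 89 68 91
f 94 91 75
f 89 91 94
f 70 96 82
f 96 76 97
f 82 97 71
f 96 97 82
f 70 82 80
f 82 71 81
f 80 81 69
f 82 81 80
f 70 80 87
f 80 69 86
f 87 86 73
f 80 86 87
f 70 87 92
f 87 73 93
f 92 93 75
f 87 93 92
f 70 92 96
f 92 75 99
f 96 99 76
f 92 99 96
f 71 97 85
f 97 76 98
f 85 98 72
f 97 98 85
f 69 81 105
f 81 71 106
f 105 106 78
f 81 106 105
f 73 86 102
f 86 69 101
f 102 101 77
f 86 101 102
f 75 93 94
f 93 73 90
f 94 90 74
f 93 90 94
f 76 99 95
f 99 75 91
f 95 91 68
f 99 91 95
f 110 112 109
f 113 110 109
f 109 112 111
f 111 113 109
f 110 116 112
f 114 110 113
f 114 116 110
f 112 116 111
f 115 113 111
f 111 116 115
f 115 114 113
f 116 114 115



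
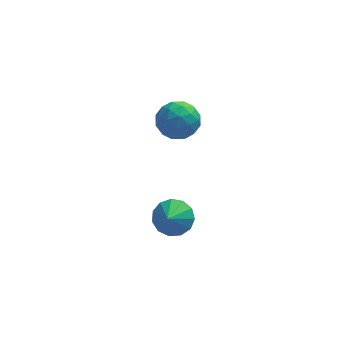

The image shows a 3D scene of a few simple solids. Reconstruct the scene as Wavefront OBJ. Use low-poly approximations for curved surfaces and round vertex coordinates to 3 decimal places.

v 0.2 -2.124 -3.839
v 1.127 -1.931 -3.34
v -0.12 -3.116 -2.861
v 0.721 -1.558 -3.095
v 0.15 -1.365 -3.086
v -0.405 -1.413 -3.316
v -0.768 -1.686 -3.712
v -0.824 -2.098 -4.149
v -0.555 -2.519 -4.487
v -0.046 -2.813 -4.619
v 0.541 -2.889 -4.504
v 1.02 -2.722 -4.178
v 1.238 -2.365 -3.744
v 0.269 0.549 2.457
v 1.052 0.148 1.691
v -0.012 -1.208 3.089
v 0.771 -1.609 2.323
v 1.118 -0.953 3.224
v 1.292 0.133 2.833
v -0.252 -1.193 1.947
v -0.078 -0.107 1.556
v 0.731 -0.929 1.376
v 1.578 -0.78 2.165
v -0.538 -0.28 2.615
v 0.309 -0.131 3.404
v 0.685 0.503 2.018
v 0.355 -1.563 2.762
v 0.559 -1.177 3.291
v 1.02 -1.413 2.841
v 0.826 0.494 2.69
v 1.287 0.258 2.239
v 1.326 -0.389 3.14
v -0.247 -1.318 2.541
v 0.214 -1.554 2.09
v 0.02 0.353 1.939
v 0.481 0.117 1.489
v -0.286 -0.671 1.64
v 0.957 -0.366 1.383
v 0.792 -1.399 1.755
v 0.19 -1.154 1.534
v 0.292 -0.516 1.304
v 1.455 -0.279 1.847
v 1.289 -1.311 2.218
v 1.493 -0.926 2.748
v 1.596 -0.287 2.518
v 1.265 -0.911 1.661
v -0.249 0.251 2.562
v -0.415 -0.781 2.933
v -0.556 -0.773 2.262
v -0.453 -0.134 2.032
v 0.248 0.339 3.025
v 0.083 -0.694 3.397
v 0.748 -0.544 3.476
v 0.85 0.094 3.246
v -0.225 -0.149 3.119
f 2 1 4
f 2 4 3
f 4 1 5
f 4 5 3
f 5 1 6
f 5 6 3
f 6 1 7
f 6 7 3
f 7 1 8
f 7 8 3
f 8 1 9
f 8 9 3
f 9 1 10
f 9 10 3
f 10 1 11
f 10 11 3
f 11 1 12
f 11 12 3
f 12 1 13
f 12 13 3
f 13 1 2
f 13 2 3
f 14 51 30
f 51 25 54
f 30 54 19
f 51 54 30
f 14 30 26
f 30 19 31
f 26 31 15
f 30 31 26
f 14 26 35
f 26 15 36
f 35 36 21
f 26 36 35
f 14 35 47
f 35 21 50
f 47 50 24
f 35 50 47
f 14 47 51
f 47 24 55
f 51 55 25
f 47 55 51
f 15 31 42
f 31 19 45
f 42 45 23
f 31 45 42
f 19 54 32
f 54 25 53
f 32 53 18
f 54 53 32
f 25 55 52
f 55 24 48
f 52 48 16
f 55 48 52
f 24 50 49
f 50 21 37
f 49 37 20
f 50 37 49
f 21 36 41
f 36 15 38
f 41 38 22
f 36 38 41
f 17 43 29
f 43 23 44
f 29 44 18
f 43 44 29
f 17 29 27
f 29 18 28
f 27 28 16
f 29 28 27
f 17 27 34
f 27 16 33
f 34 33 20
f 27 33 34
f 17 34 39
f 34 20 40
f 39 40 22
f 34 40 39
f 17 39 43
f 39 22 46
f 43 46 23
f 39 46 43
f 18 44 32
f 44 23 45
f 32 45 19
f 44 45 32
f 16 28 52
f 28 18 53
f 52 53 25
f 28 53 52
f 20 33 49
f 33 16 48
f 49 48 24
f 33 48 49
f 22 40 41
f 40 20 37
f 41 37 21
f 40 37 41
f 23 46 42
f 46 22 38
f 42 38 15
f 46 38 42



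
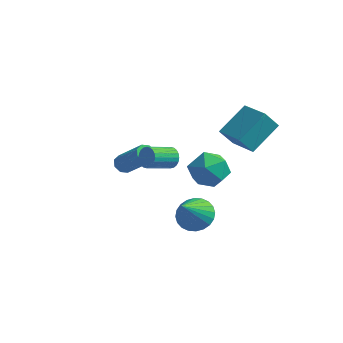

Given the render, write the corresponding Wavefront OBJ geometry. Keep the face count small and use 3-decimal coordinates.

v 2.334 2.126 1.968
v 2.916 3.692 3.068
v 2.836 2.628 0.988
v 3.418 4.193 2.088
v 3.782 1.347 2.312
v 4.364 2.912 3.412
v 4.284 1.848 1.332
v 4.866 3.414 2.432
v 1.689 3.534 -0.867
v 2.427 2.685 -0.485
v 0.853 2.275 -2.055
v 1.591 1.426 -1.673
v 0.755 1.856 -0.947
v 1.271 2.635 -0.213
v 2.009 2.325 -2.327
v 2.525 3.104 -1.593
v 2.624 1.937 -1.388
v 1.849 1.648 -0.535
v 1.431 3.312 -2.005
v 0.656 3.023 -1.152
v 1.723 -1.608 2.266
v 2.136 -1.626 2.702
v 1.509 -2.789 3.249
v 1.097 -2.772 2.814
v 1.971 -1.491 2.8
v 1.345 -2.654 3.347
v 1.769 -1.374 2.817
v 1.143 -2.537 3.364
v 1.56 -1.293 2.75
v 0.934 -2.456 3.297
v 1.376 -1.26 2.609
v 0.749 -2.423 3.157
v 1.244 -1.28 2.417
v 0.618 -2.443 2.964
v 1.186 -1.35 2.201
v 0.559 -2.513 2.748
v 1.209 -1.459 1.995
v 0.583 -2.622 2.543
v 1.311 -1.591 1.831
v 0.684 -2.754 2.378
v 1.475 -1.726 1.733
v 0.849 -2.889 2.28
v 1.677 -1.843 1.716
v 1.051 -3.006 2.263
v 1.886 -1.924 1.783
v 1.26 -3.087 2.33
v 2.071 -1.957 1.923
v 1.444 -3.12 2.471
v 2.202 -1.937 2.116
v 1.576 -3.1 2.663
v 2.261 -1.867 2.332
v 1.634 -3.03 2.879
v 2.237 -1.758 2.537
v 1.611 -2.921 3.085
v 2.076 0.196 -2.924
v 2.483 -0.491 -3.525
v 2.064 -1.216 -1.316
v 2.802 -0.323 -3.375
v 3.01 -0.076 -3.156
v 3.075 0.213 -2.902
v 2.989 0.499 -2.651
v 2.764 0.739 -2.442
v 2.434 0.896 -2.306
v 2.049 0.947 -2.264
v 1.668 0.884 -2.323
v 1.35 0.716 -2.473
v 1.142 0.468 -2.691
v 1.076 0.18 -2.945
v 1.162 -0.106 -3.196
v 1.388 -0.347 -3.406
v 1.718 -0.504 -3.542
v 2.103 -0.555 -3.584
v -2.761 1.772 -1.929
v -2.401 1.576 -2.325
v -0.918 1.273 -0.827
v -1.279 1.468 -0.431
v -2.369 2.007 -2.27
v -0.887 1.704 -0.771
v -2.567 2.301 -2.014
v -1.084 1.998 -0.516
v -2.879 2.284 -1.71
v -1.396 1.981 -0.211
v -3.122 1.967 -1.533
v -1.639 1.664 -0.035
v -3.153 1.536 -1.589
v -1.671 1.233 -0.09
v -2.956 1.242 -1.844
v -1.473 0.939 -0.346
v -2.644 1.259 -2.149
v -1.161 0.956 -0.65
f 2 4 1
f 5 2 1
f 1 4 3
f 3 5 1
f 2 8 4
f 6 2 5
f 6 8 2
f 4 8 3
f 7 5 3
f 3 8 7
f 7 6 5
f 8 6 7
f 9 20 14
f 9 14 10
f 9 10 16
f 9 16 19
f 9 19 20
f 10 14 18
f 14 20 13
f 20 19 11
f 19 16 15
f 16 10 17
f 12 18 13
f 12 13 11
f 12 11 15
f 12 15 17
f 12 17 18
f 13 18 14
f 11 13 20
f 15 11 19
f 17 15 16
f 18 17 10
f 22 21 25
f 22 25 23
f 23 25 26
f 23 26 24
f 25 21 27
f 25 27 26
f 26 27 28
f 26 28 24
f 27 21 29
f 27 29 28
f 28 29 30
f 28 30 24
f 29 21 31
f 29 31 30
f 30 31 32
f 30 32 24
f 31 21 33
f 31 33 32
f 32 33 34
f 32 34 24
f 33 21 35
f 33 35 34
f 34 35 36
f 34 36 24
f 35 21 37
f 35 37 36
f 36 37 38
f 36 38 24
f 37 21 39
f 37 39 38
f 38 39 40
f 38 40 24
f 39 21 41
f 39 41 40
f 40 41 42
f 40 42 24
f 41 21 43
f 41 43 42
f 42 43 44
f 42 44 24
f 43 21 45
f 43 45 44
f 44 45 46
f 44 46 24
f 45 21 47
f 45 47 46
f 46 47 48
f 46 48 24
f 47 21 49
f 47 49 48
f 48 49 50
f 48 50 24
f 49 21 51
f 49 51 50
f 50 51 52
f 50 52 24
f 51 21 53
f 51 53 52
f 52 53 54
f 52 54 24
f 53 21 22
f 53 22 54
f 54 22 23
f 54 23 24
f 56 55 58
f 56 58 57
f 58 55 59
f 58 59 57
f 59 55 60
f 59 60 57
f 60 55 61
f 60 61 57
f 61 55 62
f 61 62 57
f 62 55 63
f 62 63 57
f 63 55 64
f 63 64 57
f 64 55 65
f 64 65 57
f 65 55 66
f 65 66 57
f 66 55 67
f 66 67 57
f 67 55 68
f 67 68 57
f 68 55 69
f 68 69 57
f 69 55 70
f 69 70 57
f 70 55 71
f 70 71 57
f 71 55 72
f 71 72 57
f 72 55 56
f 72 56 57
f 74 73 77
f 74 77 75
f 75 77 78
f 75 78 76
f 77 73 79
f 77 79 78
f 78 79 80
f 78 80 76
f 79 73 81
f 79 81 80
f 80 81 82
f 80 82 76
f 81 73 83
f 81 83 82
f 82 83 84
f 82 84 76
f 83 73 85
f 83 85 84
f 84 85 86
f 84 86 76
f 85 73 87
f 85 87 86
f 86 87 88
f 86 88 76
f 87 73 89
f 87 89 88
f 88 89 90
f 88 90 76
f 89 73 74
f 89 74 90
f 90 74 75
f 90 75 76



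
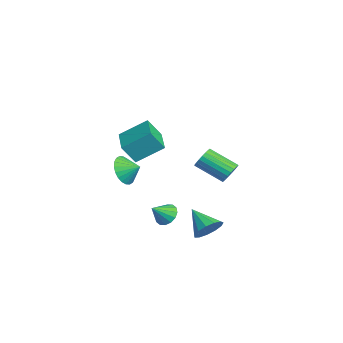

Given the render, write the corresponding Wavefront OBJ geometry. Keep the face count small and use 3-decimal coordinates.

v 1 4.619 0.093
v 1.412 4.112 -0.276
v 0.513 2.655 0.718
v 0.1 3.161 1.087
v 1.59 4.172 -0.027
v 0.691 2.715 0.967
v 1.666 4.309 0.242
v 0.767 2.852 1.237
v 1.627 4.5 0.486
v 0.728 3.043 1.481
v 1.479 4.711 0.662
v 0.58 3.254 1.656
v 1.248 4.906 0.739
v 0.349 3.449 1.734
v 0.975 5.051 0.705
v 0.076 3.594 1.699
v 0.705 5.122 0.564
v -0.194 3.665 1.559
v 0.487 5.105 0.343
v -0.412 3.648 1.337
v 0.357 5.005 0.077
v -0.542 3.548 1.072
v 0.338 4.837 -0.185
v -0.561 3.38 0.81
v 0.434 4.632 -0.399
v -0.465 3.175 0.595
v 0.627 4.424 -0.529
v -0.272 2.967 0.466
v 0.885 4.25 -0.55
v -0.014 2.793 0.444
v 1.163 4.14 -0.461
v 0.264 2.683 0.533
v -4.202 -0.643 -1.715
v -3.623 -1.345 -1.097
v -3.678 0.203 -1.245
v -3.371 -1.309 -1.442
v -3.244 -1.172 -1.829
v -3.264 -0.955 -2.198
v -3.426 -0.689 -2.494
v -3.706 -0.417 -2.671
v -4.062 -0.179 -2.703
v -4.439 -0.012 -2.585
v -4.78 0.06 -2.334
v -5.033 0.024 -1.989
v -5.159 -0.113 -1.602
v -5.14 -0.331 -1.233
v -4.977 -0.596 -0.937
v -4.697 -0.868 -0.759
v -4.341 -1.106 -0.728
v -3.964 -1.274 -0.846
v -0.655 -0.677 1.736
v -0.646 -1.459 2.909
v -0.475 0.931 2.808
v -0.466 0.148 3.98
v 1.386 -0.828 1.62
v 1.395 -1.611 2.792
v 1.566 0.779 2.691
v 1.575 -0.003 3.864
v 3.667 2.857 -2.862
v 4.339 2.572 -2.24
v 2.413 2.143 -1.838
v 4.186 3.066 -2.082
v 3.868 3.494 -2.173
v 3.486 3.72 -2.482
v 3.161 3.672 -2.912
v 2.997 3.366 -3.327
v 3.046 2.898 -3.594
v 3.292 2.417 -3.629
v 3.656 2.076 -3.42
v 4.024 1.983 -3.035
v 4.279 2.168 -2.595
v 2.394 0.715 -2.154
v 3.137 0.848 -2.387
v 2.806 -0.175 -1.346
v 3.077 1.104 -2.074
v 2.834 1.256 -1.782
v 2.473 1.263 -1.59
v 2.091 1.123 -1.549
v 1.79 0.874 -1.67
v 1.651 0.582 -1.92
v 1.711 0.326 -2.233
v 1.954 0.174 -2.525
v 2.315 0.167 -2.717
v 2.697 0.307 -2.758
v 2.997 0.556 -2.637
f 2 1 5
f 2 5 3
f 3 5 6
f 3 6 4
f 5 1 7
f 5 7 6
f 6 7 8
f 6 8 4
f 7 1 9
f 7 9 8
f 8 9 10
f 8 10 4
f 9 1 11
f 9 11 10
f 10 11 12
f 10 12 4
f 11 1 13
f 11 13 12
f 12 13 14
f 12 14 4
f 13 1 15
f 13 15 14
f 14 15 16
f 14 16 4
f 15 1 17
f 15 17 16
f 16 17 18
f 16 18 4
f 17 1 19
f 17 19 18
f 18 19 20
f 18 20 4
f 19 1 21
f 19 21 20
f 20 21 22
f 20 22 4
f 21 1 23
f 21 23 22
f 22 23 24
f 22 24 4
f 23 1 25
f 23 25 24
f 24 25 26
f 24 26 4
f 25 1 27
f 25 27 26
f 26 27 28
f 26 28 4
f 27 1 29
f 27 29 28
f 28 29 30
f 28 30 4
f 29 1 31
f 29 31 30
f 30 31 32
f 30 32 4
f 31 1 2
f 31 2 32
f 32 2 3
f 32 3 4
f 34 33 36
f 34 36 35
f 36 33 37
f 36 37 35
f 37 33 38
f 37 38 35
f 38 33 39
f 38 39 35
f 39 33 40
f 39 40 35
f 40 33 41
f 40 41 35
f 41 33 42
f 41 42 35
f 42 33 43
f 42 43 35
f 43 33 44
f 43 44 35
f 44 33 45
f 44 45 35
f 45 33 46
f 45 46 35
f 46 33 47
f 46 47 35
f 47 33 48
f 47 48 35
f 48 33 49
f 48 49 35
f 49 33 50
f 49 50 35
f 50 33 34
f 50 34 35
f 52 54 51
f 55 52 51
f 51 54 53
f 53 55 51
f 52 58 54
f 56 52 55
f 56 58 52
f 54 58 53
f 57 55 53
f 53 58 57
f 57 56 55
f 58 56 57
f 60 59 62
f 60 62 61
f 62 59 63
f 62 63 61
f 63 59 64
f 63 64 61
f 64 59 65
f 64 65 61
f 65 59 66
f 65 66 61
f 66 59 67
f 66 67 61
f 67 59 68
f 67 68 61
f 68 59 69
f 68 69 61
f 69 59 70
f 69 70 61
f 70 59 71
f 70 71 61
f 71 59 60
f 71 60 61
f 73 72 75
f 73 75 74
f 75 72 76
f 75 76 74
f 76 72 77
f 76 77 74
f 77 72 78
f 77 78 74
f 78 72 79
f 78 79 74
f 79 72 80
f 79 80 74
f 80 72 81
f 80 81 74
f 81 72 82
f 81 82 74
f 82 72 83
f 82 83 74
f 83 72 84
f 83 84 74
f 84 72 85
f 84 85 74
f 85 72 73
f 85 73 74



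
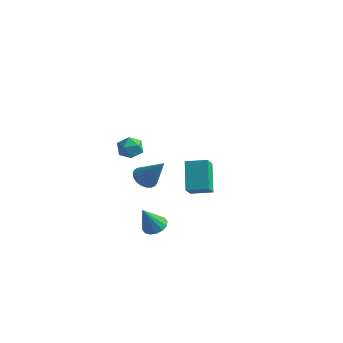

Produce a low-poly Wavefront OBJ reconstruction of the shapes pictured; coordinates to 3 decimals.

v 0.256 -3.178 1.644
v 0.844 -3.127 1.181
v 1.404 -3.082 3.116
v 0.767 -2.827 1.222
v 0.602 -2.589 1.335
v 0.377 -2.452 1.502
v 0.13 -2.44 1.693
v -0.094 -2.557 1.876
v -0.258 -2.781 2.018
v -0.333 -3.073 2.096
v -0.306 -3.384 2.096
v -0.182 -3.659 2.017
v 0.017 -3.851 1.874
v 0.258 -3.927 1.691
v 0.499 -3.873 1.5
v 0.697 -3.699 1.334
v 0.819 -3.435 1.221
v -1.375 3.364 -3.857
v -1.156 2.562 -3.048
v -2.26 4.552 -2.44
v -2.041 3.75 -1.631
v -0.219 3.93 -3.609
v -0 3.128 -2.8
v -1.104 5.118 -2.192
v -0.885 4.316 -1.383
v -0.21 -1.691 -3.148
v 0.323 -1.277 -2.845
v -0.53 -2.389 -1.632
v 0.004 -1.066 -2.816
v -0.372 -1.023 -2.875
v -0.704 -1.159 -3.008
v -0.904 -1.437 -3.178
v -0.919 -1.784 -3.341
v -0.743 -2.106 -3.451
v -0.424 -2.316 -3.481
v -0.048 -2.359 -3.422
v 0.284 -2.224 -3.289
v 0.484 -1.945 -3.119
v 0.499 -1.598 -2.956
v -1.264 -2.596 3.754
v -0.819 -2.445 3.134
v -0.701 -3.715 3.886
v -0.256 -3.564 3.266
v -0.153 -3.164 3.925
v -0.501 -2.472 3.844
v -1.019 -3.688 3.176
v -1.367 -2.996 3.095
v -0.667 -3.12 2.777
v -0.132 -2.796 3.24
v -1.388 -3.364 3.78
v -0.853 -3.04 4.243
f 2 1 4
f 2 4 3
f 4 1 5
f 4 5 3
f 5 1 6
f 5 6 3
f 6 1 7
f 6 7 3
f 7 1 8
f 7 8 3
f 8 1 9
f 8 9 3
f 9 1 10
f 9 10 3
f 10 1 11
f 10 11 3
f 11 1 12
f 11 12 3
f 12 1 13
f 12 13 3
f 13 1 14
f 13 14 3
f 14 1 15
f 14 15 3
f 15 1 16
f 15 16 3
f 16 1 17
f 16 17 3
f 17 1 2
f 17 2 3
f 19 21 18
f 22 19 18
f 18 21 20
f 20 22 18
f 19 25 21
f 23 19 22
f 23 25 19
f 21 25 20
f 24 22 20
f 20 25 24
f 24 23 22
f 25 23 24
f 27 26 29
f 27 29 28
f 29 26 30
f 29 30 28
f 30 26 31
f 30 31 28
f 31 26 32
f 31 32 28
f 32 26 33
f 32 33 28
f 33 26 34
f 33 34 28
f 34 26 35
f 34 35 28
f 35 26 36
f 35 36 28
f 36 26 37
f 36 37 28
f 37 26 38
f 37 38 28
f 38 26 39
f 38 39 28
f 39 26 27
f 39 27 28
f 40 51 45
f 40 45 41
f 40 41 47
f 40 47 50
f 40 50 51
f 41 45 49
f 45 51 44
f 51 50 42
f 50 47 46
f 47 41 48
f 43 49 44
f 43 44 42
f 43 42 46
f 43 46 48
f 43 48 49
f 44 49 45
f 42 44 51
f 46 42 50
f 48 46 47
f 49 48 41



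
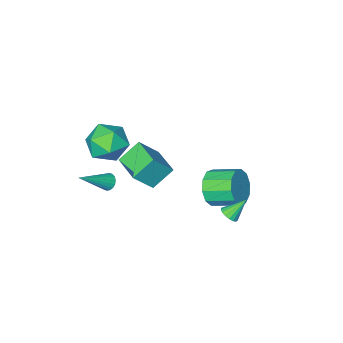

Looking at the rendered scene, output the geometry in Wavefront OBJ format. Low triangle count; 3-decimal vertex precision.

v -1.748 3.659 0.098
v -1.367 3.63 0.451
v -2.572 3.861 1.002
v -1.375 3.872 0.391
v -1.467 4.064 0.263
v -1.624 4.164 0.098
v -1.809 4.148 -0.068
v -1.981 4.02 -0.195
v -2.098 3.809 -0.255
v -2.136 3.564 -0.235
v -2.085 3.341 -0.138
v -1.956 3.19 0.013
v -1.78 3.147 0.183
v -1.596 3.221 0.334
v -1.447 3.396 0.431
v -2.873 0.447 -1.087
v -2.331 0.436 -0.188
v -3.225 1.602 0.366
v -3.767 1.613 -0.533
v -2.04 0.851 -0.592
v -2.934 2.017 -0.039
v -2.067 1.112 -1.186
v -2.961 2.278 -0.633
v -2.402 1.119 -1.742
v -3.296 2.285 -1.188
v -2.917 0.869 -2.047
v -3.811 2.035 -1.494
v -3.415 0.458 -1.986
v -4.309 1.624 -1.432
v -3.706 0.043 -1.581
v -4.6 1.209 -1.028
v -3.679 -0.218 -0.987
v -4.573 0.948 -0.434
v -3.344 -0.225 -0.432
v -4.238 0.941 0.122
v -2.829 0.025 -0.126
v -3.723 1.191 0.427
v 1.435 0.719 2.803
v 0.395 0.816 3.705
v 1.622 2.327 2.845
v 0.581 2.425 3.747
v 2.419 0.575 3.953
v 1.378 0.673 4.855
v 2.605 2.184 3.995
v 1.565 2.281 4.897
v 1.536 -1.796 2.115
v 2.078 -2.59 1.381
v 0.082 -3.07 2.419
v 0.624 -3.864 1.685
v 1.117 -3.596 2.757
v 2.016 -2.809 2.568
v 0.144 -2.851 1.232
v 1.043 -2.064 1.043
v 1.218 -3.242 0.835
v 1.819 -3.703 1.778
v 0.341 -1.957 2.022
v 0.942 -2.418 2.965
v 0.791 -3.383 -1.905
v 1.016 -3.746 -2.203
v 2.469 -3.357 -0.675
v 1.085 -3.548 -2.301
v 1.096 -3.318 -2.321
v 1.047 -3.101 -2.259
v 0.947 -2.939 -2.126
v 0.816 -2.866 -1.95
v 0.681 -2.895 -1.765
v 0.567 -3.021 -1.607
v 0.498 -3.218 -1.508
v 0.487 -3.449 -1.488
v 0.536 -3.666 -1.551
v 0.636 -3.827 -1.683
v 0.767 -3.901 -1.86
v 0.902 -3.872 -2.045
f 2 1 4
f 2 4 3
f 4 1 5
f 4 5 3
f 5 1 6
f 5 6 3
f 6 1 7
f 6 7 3
f 7 1 8
f 7 8 3
f 8 1 9
f 8 9 3
f 9 1 10
f 9 10 3
f 10 1 11
f 10 11 3
f 11 1 12
f 11 12 3
f 12 1 13
f 12 13 3
f 13 1 14
f 13 14 3
f 14 1 15
f 14 15 3
f 15 1 2
f 15 2 3
f 17 16 20
f 17 20 18
f 18 20 21
f 18 21 19
f 20 16 22
f 20 22 21
f 21 22 23
f 21 23 19
f 22 16 24
f 22 24 23
f 23 24 25
f 23 25 19
f 24 16 26
f 24 26 25
f 25 26 27
f 25 27 19
f 26 16 28
f 26 28 27
f 27 28 29
f 27 29 19
f 28 16 30
f 28 30 29
f 29 30 31
f 29 31 19
f 30 16 32
f 30 32 31
f 31 32 33
f 31 33 19
f 32 16 34
f 32 34 33
f 33 34 35
f 33 35 19
f 34 16 36
f 34 36 35
f 35 36 37
f 35 37 19
f 36 16 17
f 36 17 37
f 37 17 18
f 37 18 19
f 39 41 38
f 42 39 38
f 38 41 40
f 40 42 38
f 39 45 41
f 43 39 42
f 43 45 39
f 41 45 40
f 44 42 40
f 40 45 44
f 44 43 42
f 45 43 44
f 46 57 51
f 46 51 47
f 46 47 53
f 46 53 56
f 46 56 57
f 47 51 55
f 51 57 50
f 57 56 48
f 56 53 52
f 53 47 54
f 49 55 50
f 49 50 48
f 49 48 52
f 49 52 54
f 49 54 55
f 50 55 51
f 48 50 57
f 52 48 56
f 54 52 53
f 55 54 47
f 59 58 61
f 59 61 60
f 61 58 62
f 61 62 60
f 62 58 63
f 62 63 60
f 63 58 64
f 63 64 60
f 64 58 65
f 64 65 60
f 65 58 66
f 65 66 60
f 66 58 67
f 66 67 60
f 67 58 68
f 67 68 60
f 68 58 69
f 68 69 60
f 69 58 70
f 69 70 60
f 70 58 71
f 70 71 60
f 71 58 72
f 71 72 60
f 72 58 73
f 72 73 60
f 73 58 59
f 73 59 60



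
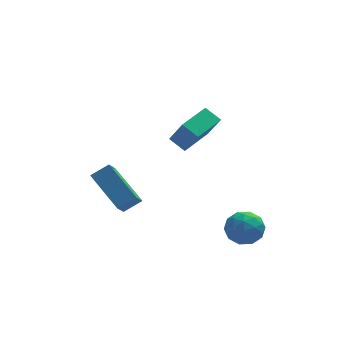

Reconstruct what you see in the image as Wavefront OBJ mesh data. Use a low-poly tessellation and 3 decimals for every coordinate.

v 1.195 0.536 1.082
v 1.604 -0.071 2.275
v 0.656 1.052 1.53
v 1.065 0.444 2.723
v 2.375 1.636 1.237
v 2.784 1.028 2.43
v 1.836 2.151 1.685
v 2.245 1.544 2.878
v 3.128 0.091 -2.843
v 3.631 0.122 -3.581
v 3.309 -1.342 -2.779
v 3.812 -1.311 -3.517
v 4.116 -0.96 -2.753
v 4.005 -0.075 -2.793
v 2.935 -1.145 -3.567
v 2.824 -0.26 -3.607
v 3.512 -0.642 -4.028
v 4.242 -0.528 -3.525
v 2.698 -0.692 -2.835
v 3.428 -0.578 -2.332
v 3.364 0.233 -3.217
v 3.576 -1.453 -3.143
v 3.755 -1.246 -2.694
v 4.051 -1.228 -3.127
v 3.583 0.117 -2.754
v 3.879 0.135 -3.188
v 4.164 -0.501 -2.702
v 3.061 -1.355 -3.172
v 3.357 -1.337 -3.606
v 2.889 0.008 -3.233
v 3.185 0.026 -3.666
v 2.776 -0.719 -3.658
v 3.59 -0.199 -3.914
v 3.696 -1.041 -3.877
v 3.181 -0.944 -3.906
v 3.115 -0.423 -3.929
v 4.019 -0.131 -3.619
v 4.125 -0.974 -3.581
v 4.304 -0.768 -3.132
v 4.238 -0.247 -3.155
v 3.949 -0.581 -3.882
v 2.815 -0.246 -2.779
v 2.921 -1.089 -2.741
v 2.702 -0.973 -3.205
v 2.636 -0.452 -3.228
v 3.244 -0.179 -2.483
v 3.35 -1.021 -2.446
v 3.825 -0.797 -2.431
v 3.759 -0.276 -2.454
v 2.991 -0.639 -2.478
v -1.361 2.074 -3.234
v -2.239 3.705 -2.182
v -0.985 2.793 -4.035
v -1.863 4.423 -2.983
v -0.537 2.197 -2.737
v -1.415 3.827 -1.685
v -0.161 2.915 -3.538
v -1.039 4.546 -2.486
f 2 4 1
f 5 2 1
f 1 4 3
f 3 5 1
f 2 8 4
f 6 2 5
f 6 8 2
f 4 8 3
f 7 5 3
f 3 8 7
f 7 6 5
f 8 6 7
f 9 46 25
f 46 20 49
f 25 49 14
f 46 49 25
f 9 25 21
f 25 14 26
f 21 26 10
f 25 26 21
f 9 21 30
f 21 10 31
f 30 31 16
f 21 31 30
f 9 30 42
f 30 16 45
f 42 45 19
f 30 45 42
f 9 42 46
f 42 19 50
f 46 50 20
f 42 50 46
f 10 26 37
f 26 14 40
f 37 40 18
f 26 40 37
f 14 49 27
f 49 20 48
f 27 48 13
f 49 48 27
f 20 50 47
f 50 19 43
f 47 43 11
f 50 43 47
f 19 45 44
f 45 16 32
f 44 32 15
f 45 32 44
f 16 31 36
f 31 10 33
f 36 33 17
f 31 33 36
f 12 38 24
f 38 18 39
f 24 39 13
f 38 39 24
f 12 24 22
f 24 13 23
f 22 23 11
f 24 23 22
f 12 22 29
f 22 11 28
f 29 28 15
f 22 28 29
f 12 29 34
f 29 15 35
f 34 35 17
f 29 35 34
f 12 34 38
f 34 17 41
f 38 41 18
f 34 41 38
f 13 39 27
f 39 18 40
f 27 40 14
f 39 40 27
f 11 23 47
f 23 13 48
f 47 48 20
f 23 48 47
f 15 28 44
f 28 11 43
f 44 43 19
f 28 43 44
f 17 35 36
f 35 15 32
f 36 32 16
f 35 32 36
f 18 41 37
f 41 17 33
f 37 33 10
f 41 33 37
f 52 54 51
f 55 52 51
f 51 54 53
f 53 55 51
f 52 58 54
f 56 52 55
f 56 58 52
f 54 58 53
f 57 55 53
f 53 58 57
f 57 56 55
f 58 56 57



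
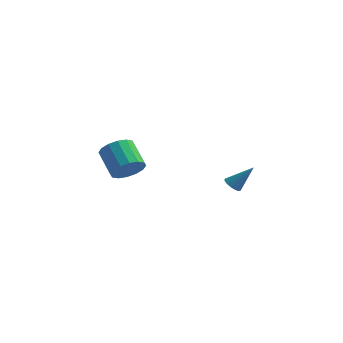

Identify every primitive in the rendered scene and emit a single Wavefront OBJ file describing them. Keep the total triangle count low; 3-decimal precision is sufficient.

v -2.637 -2.295 -1.341
v -2.014 -2.392 -0.539
v -3.119 -1.382 0.442
v -3.743 -1.285 -0.359
v -1.845 -1.96 -0.793
v -2.95 -0.951 0.189
v -1.888 -1.619 -1.193
v -2.993 -0.609 -0.211
v -2.132 -1.458 -1.633
v -3.237 -0.448 -0.651
v -2.512 -1.522 -1.994
v -3.617 -0.512 -1.013
v -2.925 -1.793 -2.181
v -4.03 -0.783 -1.199
v -3.261 -2.198 -2.142
v -4.366 -1.188 -1.161
v -3.43 -2.629 -1.889
v -4.535 -1.62 -0.907
v -3.387 -2.971 -1.489
v -4.492 -1.961 -0.507
v -3.143 -3.132 -1.049
v -4.248 -2.122 -0.067
v -2.763 -3.068 -0.687
v -3.868 -2.058 0.294
v -2.35 -2.797 -0.501
v -3.455 -1.787 0.481
v 3.36 -2.658 -1.093
v 3.705 -2.408 -1.456
v 4.34 -2.202 0.153
v 3.515 -2.203 -1.381
v 3.282 -2.12 -1.229
v 3.071 -2.181 -1.04
v 2.937 -2.37 -0.866
v 2.916 -2.636 -0.753
v 3.015 -2.908 -0.731
v 3.206 -3.113 -0.806
v 3.438 -3.196 -0.958
v 3.649 -3.134 -1.147
v 3.783 -2.945 -1.321
v 3.804 -2.679 -1.434
f 2 1 5
f 2 5 3
f 3 5 6
f 3 6 4
f 5 1 7
f 5 7 6
f 6 7 8
f 6 8 4
f 7 1 9
f 7 9 8
f 8 9 10
f 8 10 4
f 9 1 11
f 9 11 10
f 10 11 12
f 10 12 4
f 11 1 13
f 11 13 12
f 12 13 14
f 12 14 4
f 13 1 15
f 13 15 14
f 14 15 16
f 14 16 4
f 15 1 17
f 15 17 16
f 16 17 18
f 16 18 4
f 17 1 19
f 17 19 18
f 18 19 20
f 18 20 4
f 19 1 21
f 19 21 20
f 20 21 22
f 20 22 4
f 21 1 23
f 21 23 22
f 22 23 24
f 22 24 4
f 23 1 25
f 23 25 24
f 24 25 26
f 24 26 4
f 25 1 2
f 25 2 26
f 26 2 3
f 26 3 4
f 28 27 30
f 28 30 29
f 30 27 31
f 30 31 29
f 31 27 32
f 31 32 29
f 32 27 33
f 32 33 29
f 33 27 34
f 33 34 29
f 34 27 35
f 34 35 29
f 35 27 36
f 35 36 29
f 36 27 37
f 36 37 29
f 37 27 38
f 37 38 29
f 38 27 39
f 38 39 29
f 39 27 40
f 39 40 29
f 40 27 28
f 40 28 29



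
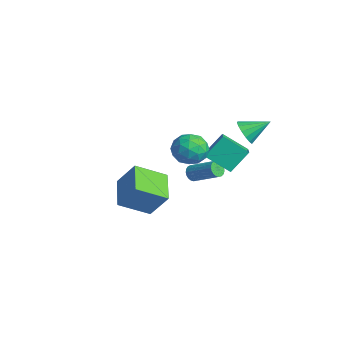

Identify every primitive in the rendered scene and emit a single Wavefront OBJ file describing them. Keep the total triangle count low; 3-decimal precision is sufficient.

v -0.684 3.184 -1.833
v -1.611 2.146 -0.929
v -0.773 4.258 -0.691
v -1.701 3.22 0.213
v 0.781 2.52 -1.093
v -0.147 1.482 -0.189
v 0.691 3.594 0.049
v -0.236 2.556 0.953
v 0.891 3.221 1.707
v 1.156 3.538 1.022
v 1.289 4.459 2.433
v 0.759 3.651 1.045
v 0.397 3.65 1.246
v 0.167 3.533 1.571
v 0.132 3.333 1.931
v 0.3 3.102 2.232
v 0.626 2.904 2.392
v 1.024 2.79 2.368
v 1.386 2.792 2.167
v 1.615 2.909 1.842
v 1.651 3.109 1.482
v 1.483 3.339 1.181
v -4.065 2.606 -3.989
v -3.731 2.522 -4.404
v -2.42 3.389 -3.527
v -2.755 3.474 -3.111
v -3.824 2.718 -4.459
v -2.514 3.586 -3.581
v -3.96 2.896 -4.432
v -2.649 3.763 -3.555
v -4.113 3.023 -4.329
v -2.803 3.89 -3.451
v -4.258 3.078 -4.167
v -2.948 3.945 -3.289
v -4.37 3.052 -3.974
v -3.06 3.919 -3.096
v -4.429 2.949 -3.784
v -3.119 3.816 -2.906
v -4.425 2.786 -3.629
v -3.115 3.653 -2.751
v -4.359 2.592 -3.536
v -3.049 3.46 -2.658
v -4.242 2.401 -3.522
v -2.932 3.268 -2.644
v -4.095 2.246 -3.588
v -2.784 3.113 -2.71
v -3.942 2.152 -3.724
v -2.632 3.019 -2.846
v -3.811 2.137 -3.905
v -2.5 3.005 -3.028
v -3.723 2.204 -4.101
v -2.413 3.071 -3.224
v -3.695 2.34 -4.278
v -2.385 3.207 -3.4
v 0.153 -3.458 -0.62
v 0.922 -2.806 0.798
v 0.468 -1.845 -1.533
v 1.237 -1.193 -0.114
v 1.783 -4.107 -1.206
v 2.552 -3.455 0.213
v 2.098 -2.494 -2.118
v 2.867 -1.842 -0.7
v 0.756 0.719 1.834
v 1.432 0.354 1.147
v -0.492 0.406 0.773
v 0.184 0.041 0.086
v 0.001 -0.481 0.956
v 0.772 -0.287 1.611
v 0.168 1.047 0.309
v 0.939 1.241 0.964
v 1.068 0.557 0.204
v 0.965 -0.387 0.604
v -0.025 1.147 1.316
v -0.128 0.203 1.716
v 1.203 0.564 1.583
v -0.263 0.196 0.337
v -0.371 -0.111 0.848
v 0.026 -0.325 0.444
v 0.816 0.187 1.856
v 1.213 -0.027 1.453
v 0.372 -0.518 1.34
v -0.273 0.787 0.467
v 0.124 0.573 0.064
v 0.914 1.085 1.476
v 1.311 0.871 1.072
v 0.568 1.278 0.58
v 1.387 0.469 0.625
v 0.653 0.285 0.002
v 0.644 0.876 0.133
v 1.097 0.99 0.518
v 1.326 -0.086 0.861
v 0.593 -0.27 0.237
v 0.485 -0.577 0.748
v 0.939 -0.463 1.134
v 1.113 0.033 0.306
v 0.347 1.03 1.683
v -0.386 0.846 1.059
v 0.001 1.223 0.786
v 0.455 1.337 1.172
v 0.287 0.475 1.918
v -0.447 0.291 1.295
v -0.157 -0.23 1.402
v 0.296 -0.116 1.787
v -0.173 0.727 1.614
f 2 4 1
f 5 2 1
f 1 4 3
f 3 5 1
f 2 8 4
f 6 2 5
f 6 8 2
f 4 8 3
f 7 5 3
f 3 8 7
f 7 6 5
f 8 6 7
f 10 9 12
f 10 12 11
f 12 9 13
f 12 13 11
f 13 9 14
f 13 14 11
f 14 9 15
f 14 15 11
f 15 9 16
f 15 16 11
f 16 9 17
f 16 17 11
f 17 9 18
f 17 18 11
f 18 9 19
f 18 19 11
f 19 9 20
f 19 20 11
f 20 9 21
f 20 21 11
f 21 9 22
f 21 22 11
f 22 9 10
f 22 10 11
f 24 23 27
f 24 27 25
f 25 27 28
f 25 28 26
f 27 23 29
f 27 29 28
f 28 29 30
f 28 30 26
f 29 23 31
f 29 31 30
f 30 31 32
f 30 32 26
f 31 23 33
f 31 33 32
f 32 33 34
f 32 34 26
f 33 23 35
f 33 35 34
f 34 35 36
f 34 36 26
f 35 23 37
f 35 37 36
f 36 37 38
f 36 38 26
f 37 23 39
f 37 39 38
f 38 39 40
f 38 40 26
f 39 23 41
f 39 41 40
f 40 41 42
f 40 42 26
f 41 23 43
f 41 43 42
f 42 43 44
f 42 44 26
f 43 23 45
f 43 45 44
f 44 45 46
f 44 46 26
f 45 23 47
f 45 47 46
f 46 47 48
f 46 48 26
f 47 23 49
f 47 49 48
f 48 49 50
f 48 50 26
f 49 23 51
f 49 51 50
f 50 51 52
f 50 52 26
f 51 23 53
f 51 53 52
f 52 53 54
f 52 54 26
f 53 23 24
f 53 24 54
f 54 24 25
f 54 25 26
f 56 58 55
f 59 56 55
f 55 58 57
f 57 59 55
f 56 62 58
f 60 56 59
f 60 62 56
f 58 62 57
f 61 59 57
f 57 62 61
f 61 60 59
f 62 60 61
f 63 100 79
f 100 74 103
f 79 103 68
f 100 103 79
f 63 79 75
f 79 68 80
f 75 80 64
f 79 80 75
f 63 75 84
f 75 64 85
f 84 85 70
f 75 85 84
f 63 84 96
f 84 70 99
f 96 99 73
f 84 99 96
f 63 96 100
f 96 73 104
f 100 104 74
f 96 104 100
f 64 80 91
f 80 68 94
f 91 94 72
f 80 94 91
f 68 103 81
f 103 74 102
f 81 102 67
f 103 102 81
f 74 104 101
f 104 73 97
f 101 97 65
f 104 97 101
f 73 99 98
f 99 70 86
f 98 86 69
f 99 86 98
f 70 85 90
f 85 64 87
f 90 87 71
f 85 87 90
f 66 92 78
f 92 72 93
f 78 93 67
f 92 93 78
f 66 78 76
f 78 67 77
f 76 77 65
f 78 77 76
f 66 76 83
f 76 65 82
f 83 82 69
f 76 82 83
f 66 83 88
f 83 69 89
f 88 89 71
f 83 89 88
f 66 88 92
f 88 71 95
f 92 95 72
f 88 95 92
f 67 93 81
f 93 72 94
f 81 94 68
f 93 94 81
f 65 77 101
f 77 67 102
f 101 102 74
f 77 102 101
f 69 82 98
f 82 65 97
f 98 97 73
f 82 97 98
f 71 89 90
f 89 69 86
f 90 86 70
f 89 86 90
f 72 95 91
f 95 71 87
f 91 87 64
f 95 87 91



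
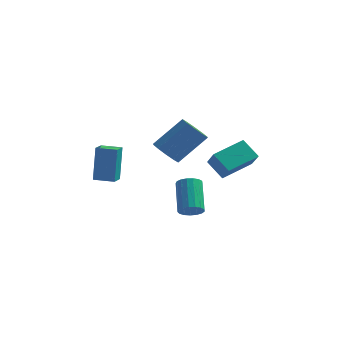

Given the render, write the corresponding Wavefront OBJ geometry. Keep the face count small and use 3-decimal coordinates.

v -2.77 -0.382 -0.556
v -2.779 0.054 1.386
v -2.8 0.447 -0.742
v -2.81 0.883 1.199
v -1.69 -0.343 -0.559
v -1.7 0.093 1.382
v -1.721 0.486 -0.746
v -1.73 0.922 1.196
v 0.933 -0.5 1.786
v 1.614 -0.696 1.354
v 2.768 0.203 2.761
v 2.087 0.4 3.194
v 1.451 -0.237 1.194
v 2.605 0.663 2.601
v 1.091 0.122 1.26
v 2.244 1.022 2.667
v 0.67 0.243 1.527
v 1.824 1.143 2.934
v 0.35 0.081 1.893
v 1.504 0.981 3.3
v 0.252 -0.303 2.219
v 1.406 0.596 3.626
v 0.415 -0.763 2.379
v 1.569 0.137 3.786
v 0.776 -1.122 2.313
v 1.929 -0.222 3.72
v 1.196 -1.243 2.046
v 2.35 -0.343 3.453
v 1.516 -1.081 1.68
v 2.67 -0.181 3.087
v 3.573 -0.043 0.305
v 2.721 0.311 1.102
v 4.617 1.319 0.815
v 3.764 1.674 1.612
v 4.096 -0.774 1.188
v 3.243 -0.419 1.985
v 5.139 0.589 1.698
v 4.287 0.943 2.495
v 1.984 0.157 -2.226
v 2.508 0.029 -1.862
v 1.979 1.376 -0.63
v 1.456 1.503 -0.994
v 2.606 0.249 -2.06
v 2.077 1.595 -0.828
v 2.562 0.447 -2.295
v 2.033 1.793 -1.063
v 2.385 0.579 -2.515
v 1.857 1.925 -1.283
v 2.117 0.614 -2.669
v 1.588 1.96 -1.436
v 1.818 0.545 -2.721
v 1.29 1.891 -1.489
v 1.558 0.386 -2.66
v 1.029 1.732 -1.427
v 1.395 0.175 -2.499
v 0.866 1.521 -1.267
v 1.367 -0.04 -2.276
v 0.838 1.306 -1.044
v 1.48 -0.21 -2.042
v 0.952 1.136 -0.809
v 1.709 -0.296 -1.849
v 1.181 1.05 -0.617
v 2.001 -0.278 -1.743
v 1.473 1.068 -0.511
v 2.289 -0.161 -1.748
v 1.761 1.185 -0.516
f 2 4 1
f 5 2 1
f 1 4 3
f 3 5 1
f 2 8 4
f 6 2 5
f 6 8 2
f 4 8 3
f 7 5 3
f 3 8 7
f 7 6 5
f 8 6 7
f 10 9 13
f 10 13 11
f 11 13 14
f 11 14 12
f 13 9 15
f 13 15 14
f 14 15 16
f 14 16 12
f 15 9 17
f 15 17 16
f 16 17 18
f 16 18 12
f 17 9 19
f 17 19 18
f 18 19 20
f 18 20 12
f 19 9 21
f 19 21 20
f 20 21 22
f 20 22 12
f 21 9 23
f 21 23 22
f 22 23 24
f 22 24 12
f 23 9 25
f 23 25 24
f 24 25 26
f 24 26 12
f 25 9 27
f 25 27 26
f 26 27 28
f 26 28 12
f 27 9 29
f 27 29 28
f 28 29 30
f 28 30 12
f 29 9 10
f 29 10 30
f 30 10 11
f 30 11 12
f 32 34 31
f 35 32 31
f 31 34 33
f 33 35 31
f 32 38 34
f 36 32 35
f 36 38 32
f 34 38 33
f 37 35 33
f 33 38 37
f 37 36 35
f 38 36 37
f 40 39 43
f 40 43 41
f 41 43 44
f 41 44 42
f 43 39 45
f 43 45 44
f 44 45 46
f 44 46 42
f 45 39 47
f 45 47 46
f 46 47 48
f 46 48 42
f 47 39 49
f 47 49 48
f 48 49 50
f 48 50 42
f 49 39 51
f 49 51 50
f 50 51 52
f 50 52 42
f 51 39 53
f 51 53 52
f 52 53 54
f 52 54 42
f 53 39 55
f 53 55 54
f 54 55 56
f 54 56 42
f 55 39 57
f 55 57 56
f 56 57 58
f 56 58 42
f 57 39 59
f 57 59 58
f 58 59 60
f 58 60 42
f 59 39 61
f 59 61 60
f 60 61 62
f 60 62 42
f 61 39 63
f 61 63 62
f 62 63 64
f 62 64 42
f 63 39 65
f 63 65 64
f 64 65 66
f 64 66 42
f 65 39 40
f 65 40 66
f 66 40 41
f 66 41 42

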